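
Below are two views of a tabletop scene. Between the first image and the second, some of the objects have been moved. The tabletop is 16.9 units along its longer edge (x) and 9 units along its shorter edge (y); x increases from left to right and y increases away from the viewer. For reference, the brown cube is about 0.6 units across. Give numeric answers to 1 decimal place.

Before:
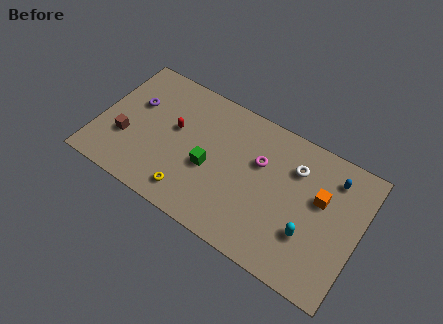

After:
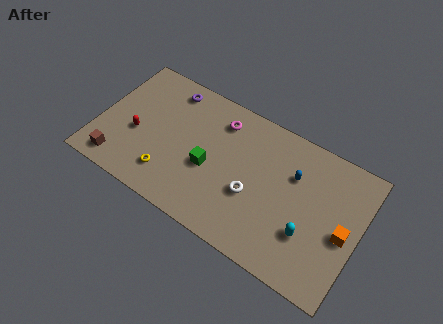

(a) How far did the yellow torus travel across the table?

1.6

The yellow torus was near (6.4, 1.5) before and (4.9, 2.0) after, so it travelled √(1.5² + 0.5²) ≈ 1.6 units.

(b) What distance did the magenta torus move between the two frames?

3.1

The magenta torus was near (10.3, 5.8) before and (7.5, 7.2) after, so it travelled √(2.8² + 1.4²) ≈ 3.1 units.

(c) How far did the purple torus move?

2.8

The purple torus was near (2.1, 5.7) before and (4.0, 7.7) after, so it travelled √(1.9² + 2.0²) ≈ 2.8 units.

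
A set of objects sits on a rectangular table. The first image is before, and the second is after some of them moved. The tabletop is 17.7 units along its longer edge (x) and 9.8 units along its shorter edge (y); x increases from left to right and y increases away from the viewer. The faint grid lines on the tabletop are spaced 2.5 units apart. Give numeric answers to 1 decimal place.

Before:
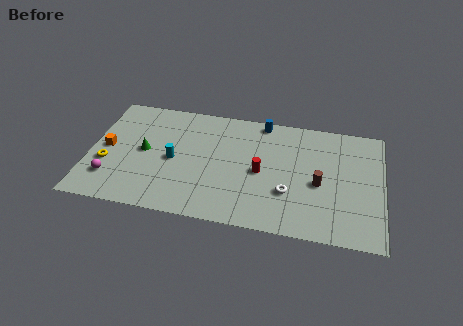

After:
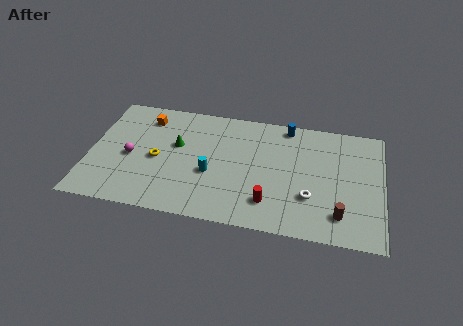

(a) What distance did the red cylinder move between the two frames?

2.5

The red cylinder was near (10.4, 4.6) before and (11.0, 2.2) after, so it travelled √(0.6² + 2.4²) ≈ 2.5 units.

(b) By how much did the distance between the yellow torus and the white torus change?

-1.6

Before: roughly 11.0 units apart; after: 9.4. That's 1.6 units closer together.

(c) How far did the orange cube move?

3.7

The orange cube was near (1.0, 4.9) before and (3.2, 7.9) after, so it travelled √(2.2² + 3.0²) ≈ 3.7 units.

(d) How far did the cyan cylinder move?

2.4

From (5.1, 4.6) to (7.4, 3.9), the cyan cylinder covered √(2.3² + 0.7²) ≈ 2.4 units.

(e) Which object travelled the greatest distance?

the orange cube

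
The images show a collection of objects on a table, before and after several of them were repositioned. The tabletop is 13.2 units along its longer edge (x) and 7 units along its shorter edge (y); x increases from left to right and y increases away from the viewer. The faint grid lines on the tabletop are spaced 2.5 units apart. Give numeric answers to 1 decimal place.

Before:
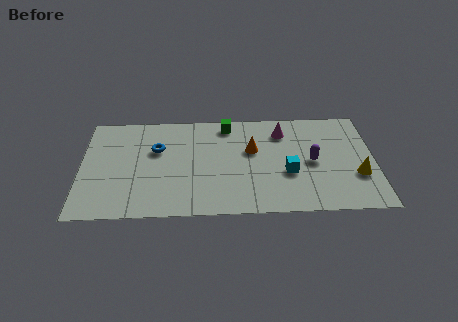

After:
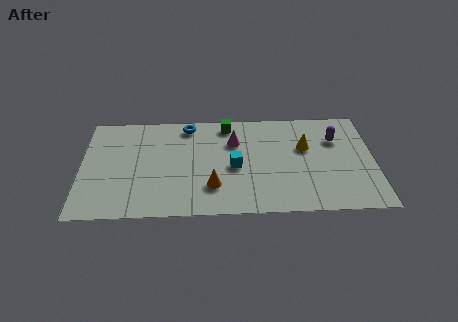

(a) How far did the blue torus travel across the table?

2.1

From (3.4, 4.5) to (4.8, 6.1), the blue torus covered √(1.4² + 1.6²) ≈ 2.1 units.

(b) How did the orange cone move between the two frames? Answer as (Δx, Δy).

(-1.8, -2.4)

The orange cone started near (7.7, 4.3) and ended near (5.9, 1.9).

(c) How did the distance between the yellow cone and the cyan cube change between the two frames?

+0.3

Before: roughly 3.1 units apart; after: 3.4. That's 0.3 units further apart.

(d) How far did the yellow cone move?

3.0

From (12.4, 2.4) to (10.1, 4.4), the yellow cone covered √(2.3² + 2.0²) ≈ 3.0 units.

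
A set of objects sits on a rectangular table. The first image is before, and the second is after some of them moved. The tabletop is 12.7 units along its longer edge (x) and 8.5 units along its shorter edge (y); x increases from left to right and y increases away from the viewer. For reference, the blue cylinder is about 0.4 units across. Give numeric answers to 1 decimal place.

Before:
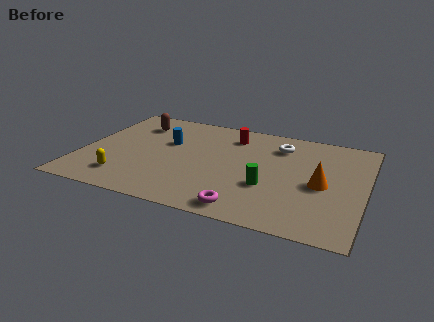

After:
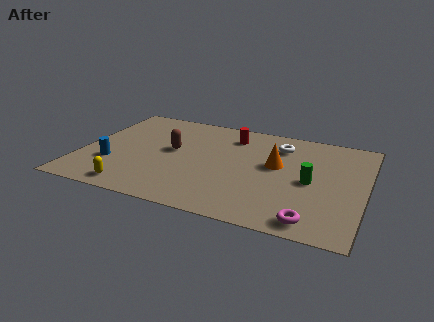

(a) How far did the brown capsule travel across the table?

2.7

The brown capsule moved from about (2.1, 6.6) to (4.0, 4.7), a distance of √(1.9² + 1.9²) ≈ 2.7.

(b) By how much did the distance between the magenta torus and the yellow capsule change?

+2.4

Before: roughly 5.5 units apart; after: 7.9. That's 2.4 units further apart.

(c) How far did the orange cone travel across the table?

2.3

The orange cone was near (10.8, 3.9) before and (8.7, 4.9) after, so it travelled √(2.1² + 1.0²) ≈ 2.3 units.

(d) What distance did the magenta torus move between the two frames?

2.9

The magenta torus moved from about (7.7, 1.0) to (10.6, 1.0), a distance of √(2.9² + 0.0²) ≈ 2.9.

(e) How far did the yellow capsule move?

0.9

The yellow capsule was near (2.2, 1.7) before and (2.7, 1.0) after, so it travelled √(0.5² + 0.7²) ≈ 0.9 units.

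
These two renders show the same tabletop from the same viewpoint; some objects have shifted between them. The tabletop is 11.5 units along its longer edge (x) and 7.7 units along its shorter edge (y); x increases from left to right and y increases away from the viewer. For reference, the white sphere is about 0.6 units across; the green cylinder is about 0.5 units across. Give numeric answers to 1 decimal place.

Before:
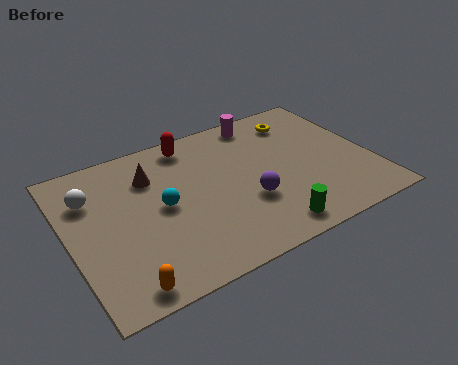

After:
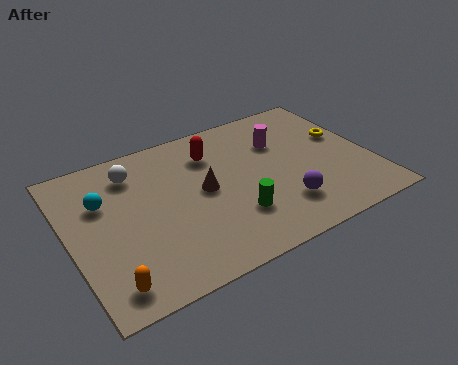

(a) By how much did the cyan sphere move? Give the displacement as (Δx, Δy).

(-2.1, 1.2)

The cyan sphere started near (3.5, 3.9) and ended near (1.4, 5.1).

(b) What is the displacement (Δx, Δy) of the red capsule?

(0.7, -0.9)

The red capsule started near (5.0, 6.7) and ended near (5.7, 5.8).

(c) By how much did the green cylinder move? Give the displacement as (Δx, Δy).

(-1.1, 1.2)

From the two frames, the green cylinder sits at roughly (7.1, 1.0) before and (6.0, 2.2) after.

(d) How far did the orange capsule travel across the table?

0.6

From (1.6, 0.8) to (1.1, 1.1), the orange capsule covered √(0.5² + 0.3²) ≈ 0.6 units.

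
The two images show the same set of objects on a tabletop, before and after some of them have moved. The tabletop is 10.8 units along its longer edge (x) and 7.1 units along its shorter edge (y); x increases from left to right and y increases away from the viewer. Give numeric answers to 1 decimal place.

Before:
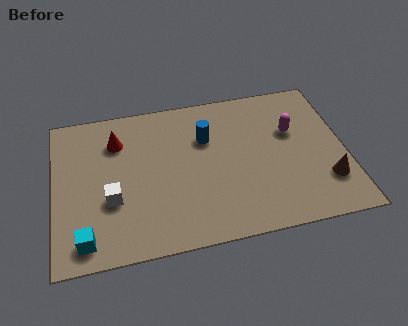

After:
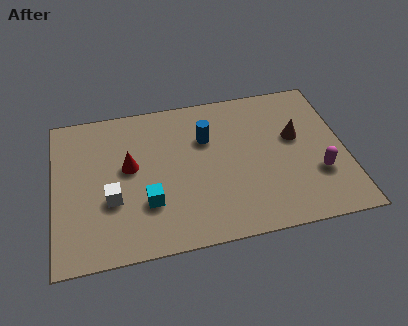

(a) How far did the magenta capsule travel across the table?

2.3

The magenta capsule was near (8.9, 4.5) before and (9.7, 2.3) after, so it travelled √(0.8² + 2.2²) ≈ 2.3 units.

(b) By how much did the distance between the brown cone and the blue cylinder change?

-1.8

They were about 5.2 units apart before and 3.4 after — 1.8 units closer together.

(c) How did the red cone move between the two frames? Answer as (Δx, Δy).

(0.4, -1.3)

From the two frames, the red cone sits at roughly (2.4, 5.3) before and (2.8, 4.0) after.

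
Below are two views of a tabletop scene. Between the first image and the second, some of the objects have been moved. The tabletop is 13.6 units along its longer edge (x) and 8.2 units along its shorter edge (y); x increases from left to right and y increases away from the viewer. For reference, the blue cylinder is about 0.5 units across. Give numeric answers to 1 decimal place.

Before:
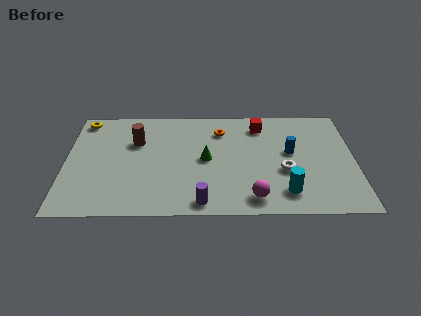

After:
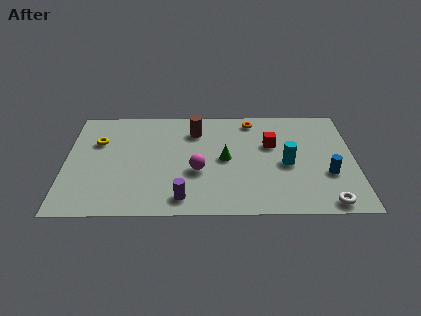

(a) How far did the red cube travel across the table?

1.6

The red cube was near (9.2, 6.7) before and (9.7, 5.2) after, so it travelled √(0.5² + 1.5²) ≈ 1.6 units.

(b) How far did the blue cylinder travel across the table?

2.4

From (10.6, 4.6) to (12.3, 2.9), the blue cylinder covered √(1.7² + 1.7²) ≈ 2.4 units.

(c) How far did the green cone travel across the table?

0.9

The green cone was near (6.6, 4.1) before and (7.5, 4.1) after, so it travelled √(0.9² + 0.0²) ≈ 0.9 units.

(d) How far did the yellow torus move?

1.8

The yellow torus was near (0.8, 7.2) before and (1.5, 5.5) after, so it travelled √(0.7² + 1.7²) ≈ 1.8 units.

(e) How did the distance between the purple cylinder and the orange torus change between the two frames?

+1.3

Before: roughly 5.5 units apart; after: 6.8. That's 1.3 units further apart.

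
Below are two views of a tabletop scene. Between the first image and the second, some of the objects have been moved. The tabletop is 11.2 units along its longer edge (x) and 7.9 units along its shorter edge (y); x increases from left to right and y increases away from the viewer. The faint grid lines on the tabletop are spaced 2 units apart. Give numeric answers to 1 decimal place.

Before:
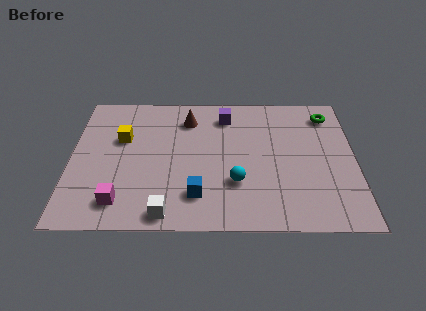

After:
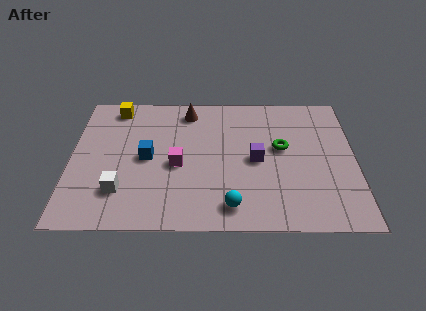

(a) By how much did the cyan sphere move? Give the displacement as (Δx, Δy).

(-0.2, -1.3)

From the two frames, the cyan sphere sits at roughly (6.5, 2.5) before and (6.3, 1.2) after.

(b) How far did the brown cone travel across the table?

0.5

From (4.6, 6.2) to (4.6, 6.7), the brown cone covered √(0.0² + 0.5²) ≈ 0.5 units.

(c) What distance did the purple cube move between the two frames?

2.9

From (6.1, 6.4) to (7.3, 3.8), the purple cube covered √(1.2² + 2.6²) ≈ 2.9 units.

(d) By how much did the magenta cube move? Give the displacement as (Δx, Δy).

(2.2, 2.1)

The magenta cube started near (2.0, 1.4) and ended near (4.2, 3.5).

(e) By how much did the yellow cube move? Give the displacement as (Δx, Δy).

(-0.3, 1.9)

The yellow cube was at about (2.0, 5.0) and moved to about (1.7, 6.9).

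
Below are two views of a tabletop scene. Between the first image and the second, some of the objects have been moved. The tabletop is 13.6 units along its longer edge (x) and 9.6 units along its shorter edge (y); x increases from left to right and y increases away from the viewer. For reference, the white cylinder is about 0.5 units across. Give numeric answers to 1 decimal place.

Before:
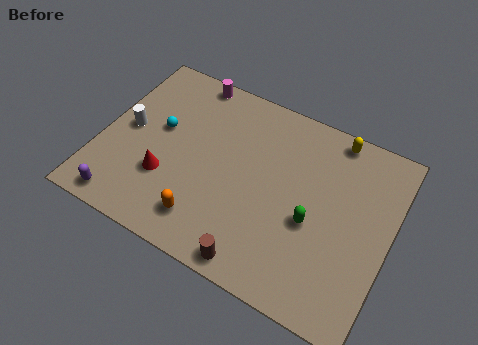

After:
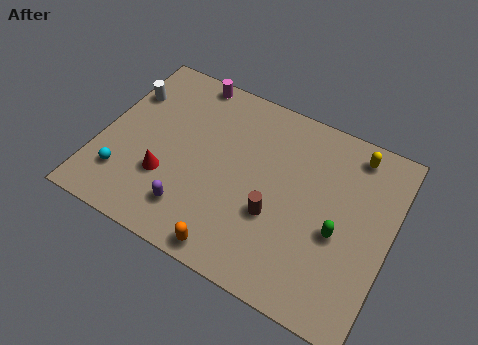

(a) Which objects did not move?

the magenta cylinder and the red cone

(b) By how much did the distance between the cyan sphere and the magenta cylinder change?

+3.4

They were about 3.4 units apart before and 6.8 after — 3.4 units further apart.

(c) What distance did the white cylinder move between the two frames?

1.9

The white cylinder moved from about (1.2, 4.9) to (0.8, 6.8), a distance of √(0.4² + 1.9²) ≈ 1.9.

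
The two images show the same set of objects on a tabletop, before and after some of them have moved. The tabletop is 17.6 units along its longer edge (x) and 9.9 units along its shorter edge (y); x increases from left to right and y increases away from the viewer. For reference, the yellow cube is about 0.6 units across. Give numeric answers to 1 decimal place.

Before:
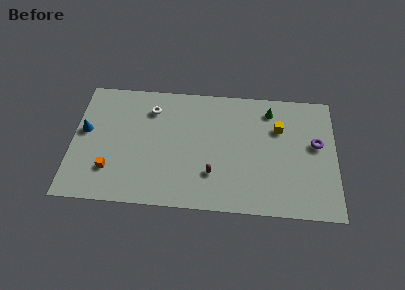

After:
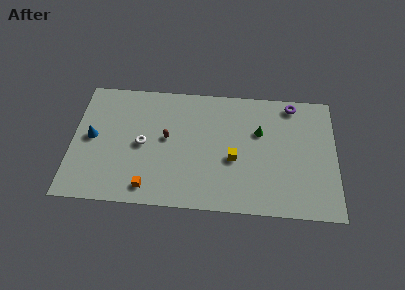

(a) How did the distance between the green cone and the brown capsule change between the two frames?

-0.3

Before: roughly 6.6 units apart; after: 6.3. That's 0.3 units closer together.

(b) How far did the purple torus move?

3.5

The purple torus moved from about (16.3, 5.7) to (14.7, 8.8), a distance of √(1.6² + 3.1²) ≈ 3.5.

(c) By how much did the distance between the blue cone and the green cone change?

-1.4

Before: roughly 12.7 units apart; after: 11.3. That's 1.4 units closer together.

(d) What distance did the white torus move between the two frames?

2.9

From (5.2, 7.7) to (4.7, 4.8), the white torus covered √(0.5² + 2.9²) ≈ 2.9 units.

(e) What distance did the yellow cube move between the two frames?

4.0

The yellow cube moved from about (13.8, 6.8) to (10.8, 4.1), a distance of √(3.0² + 2.7²) ≈ 4.0.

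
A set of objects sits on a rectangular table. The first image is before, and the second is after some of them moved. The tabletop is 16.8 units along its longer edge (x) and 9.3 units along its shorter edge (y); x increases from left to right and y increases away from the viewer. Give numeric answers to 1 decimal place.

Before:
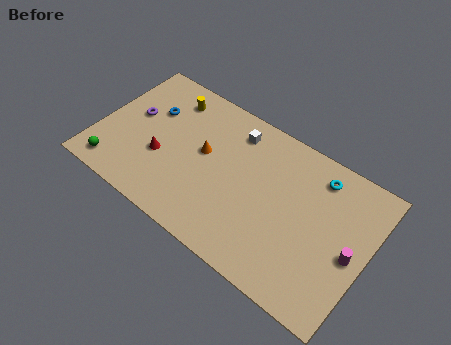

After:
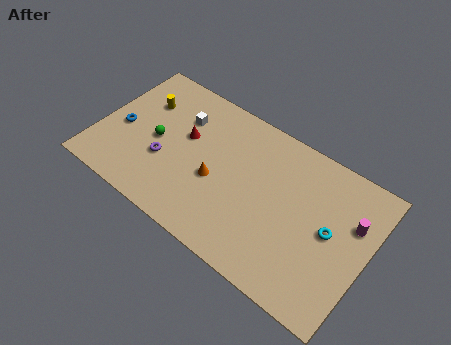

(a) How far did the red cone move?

2.4

The red cone was near (4.1, 3.5) before and (5.2, 5.6) after, so it travelled √(1.1² + 2.1²) ≈ 2.4 units.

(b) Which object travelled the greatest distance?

the green sphere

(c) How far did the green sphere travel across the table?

3.7

The green sphere was near (1.5, 1.3) before and (3.6, 4.4) after, so it travelled √(2.1² + 3.1²) ≈ 3.7 units.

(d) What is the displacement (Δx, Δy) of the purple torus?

(2.4, -1.9)

From the two frames, the purple torus sits at roughly (1.9, 5.3) before and (4.3, 3.4) after.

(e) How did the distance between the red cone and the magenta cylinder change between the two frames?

-1.3

They were about 11.8 units apart before and 10.5 after — 1.3 units closer together.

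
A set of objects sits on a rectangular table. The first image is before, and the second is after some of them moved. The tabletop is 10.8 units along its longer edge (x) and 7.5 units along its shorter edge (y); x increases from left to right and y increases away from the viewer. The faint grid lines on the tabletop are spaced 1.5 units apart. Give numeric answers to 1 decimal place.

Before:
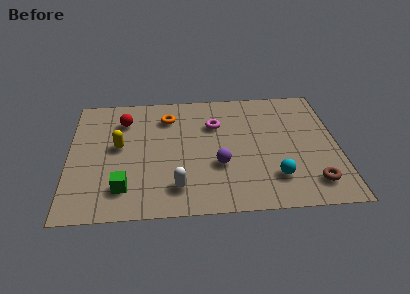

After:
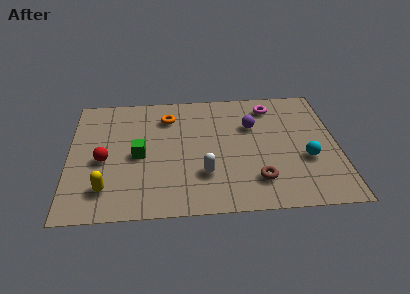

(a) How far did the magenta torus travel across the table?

2.5

From (5.9, 5.2) to (8.2, 6.2), the magenta torus covered √(2.3² + 1.0²) ≈ 2.5 units.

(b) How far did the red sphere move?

2.5

The red sphere moved from about (2.2, 5.7) to (1.4, 3.3), a distance of √(0.8² + 2.4²) ≈ 2.5.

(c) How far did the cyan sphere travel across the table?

1.6

The cyan sphere was near (8.2, 1.8) before and (9.5, 2.8) after, so it travelled √(1.3² + 1.0²) ≈ 1.6 units.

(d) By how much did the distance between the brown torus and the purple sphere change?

-0.6

The distance was about 3.9 in the first image and 3.3 in the second, so they moved 0.6 units closer together.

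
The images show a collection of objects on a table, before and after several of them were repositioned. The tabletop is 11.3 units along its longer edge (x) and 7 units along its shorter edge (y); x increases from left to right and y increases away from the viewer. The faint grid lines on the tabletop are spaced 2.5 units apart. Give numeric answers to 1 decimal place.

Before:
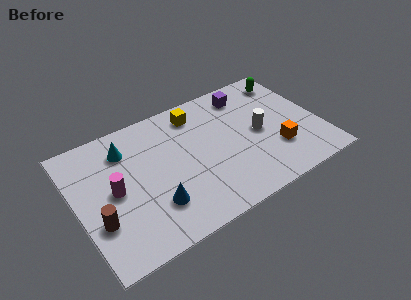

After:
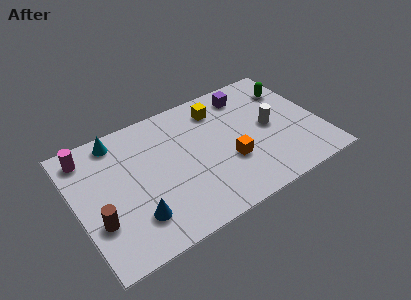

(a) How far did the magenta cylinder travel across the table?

2.6

The magenta cylinder moved from about (1.7, 3.5) to (0.8, 5.9), a distance of √(0.9² + 2.4²) ≈ 2.6.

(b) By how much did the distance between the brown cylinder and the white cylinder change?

+0.5

The distance was about 7.8 in the first image and 8.3 in the second, so they moved 0.5 units further apart.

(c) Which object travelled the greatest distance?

the magenta cylinder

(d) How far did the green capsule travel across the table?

0.6

The green capsule was near (10.3, 5.8) before and (10.3, 5.2) after, so it travelled √(0.0² + 0.6²) ≈ 0.6 units.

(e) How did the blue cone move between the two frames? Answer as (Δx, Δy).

(-0.9, -0.2)

The blue cone was at about (3.3, 1.9) and moved to about (2.4, 1.7).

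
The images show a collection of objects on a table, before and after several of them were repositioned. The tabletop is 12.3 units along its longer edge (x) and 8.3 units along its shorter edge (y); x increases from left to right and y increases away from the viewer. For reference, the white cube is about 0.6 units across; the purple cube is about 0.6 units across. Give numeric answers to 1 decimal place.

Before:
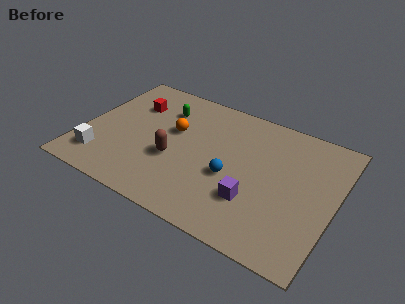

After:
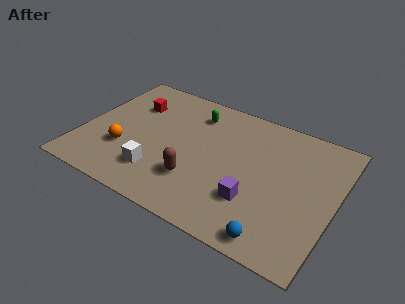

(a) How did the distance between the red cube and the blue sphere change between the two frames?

+3.4

The distance was about 5.9 in the first image and 9.3 in the second, so they moved 3.4 units further apart.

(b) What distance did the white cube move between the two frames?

2.8

The white cube was near (1.2, 1.7) before and (4.0, 2.0) after, so it travelled √(2.8² + 0.3²) ≈ 2.8 units.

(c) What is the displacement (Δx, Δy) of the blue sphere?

(2.5, -2.5)

The blue sphere was at about (7.4, 3.4) and moved to about (9.9, 0.9).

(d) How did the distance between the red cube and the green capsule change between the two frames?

+1.6

They were about 1.5 units apart before and 3.1 after — 1.6 units further apart.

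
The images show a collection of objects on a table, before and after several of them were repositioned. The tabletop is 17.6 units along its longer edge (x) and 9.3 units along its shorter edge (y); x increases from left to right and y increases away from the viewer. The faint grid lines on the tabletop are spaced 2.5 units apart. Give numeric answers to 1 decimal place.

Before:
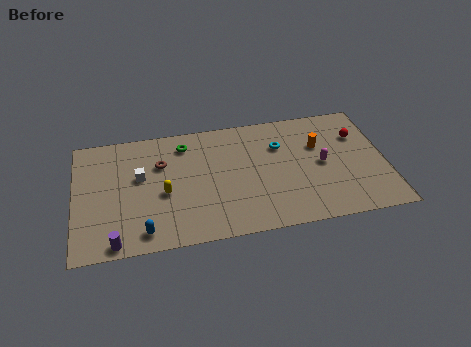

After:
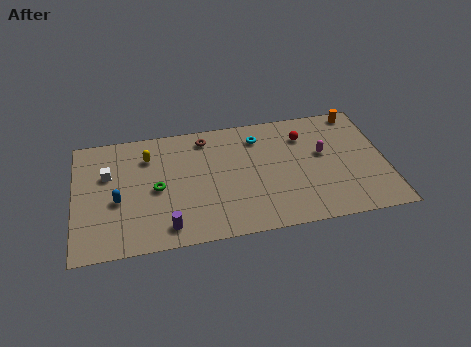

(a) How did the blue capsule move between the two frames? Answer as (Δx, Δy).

(-1.4, 2.6)

From the two frames, the blue capsule sits at roughly (3.8, 1.3) before and (2.4, 3.9) after.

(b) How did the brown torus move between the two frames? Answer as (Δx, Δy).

(2.6, 1.6)

The brown torus started near (4.9, 6.3) and ended near (7.5, 7.9).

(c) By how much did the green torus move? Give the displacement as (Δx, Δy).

(-1.7, -3.2)

From the two frames, the green torus sits at roughly (6.3, 7.6) before and (4.6, 4.4) after.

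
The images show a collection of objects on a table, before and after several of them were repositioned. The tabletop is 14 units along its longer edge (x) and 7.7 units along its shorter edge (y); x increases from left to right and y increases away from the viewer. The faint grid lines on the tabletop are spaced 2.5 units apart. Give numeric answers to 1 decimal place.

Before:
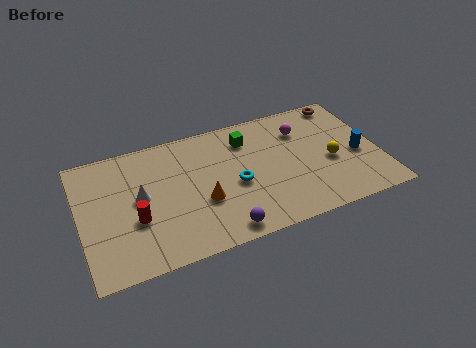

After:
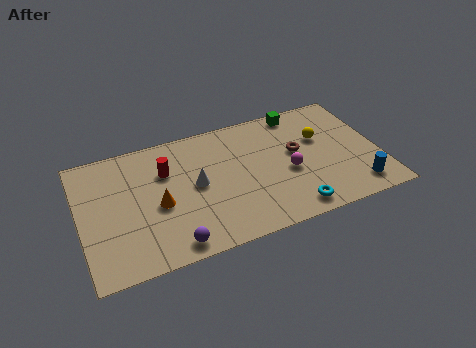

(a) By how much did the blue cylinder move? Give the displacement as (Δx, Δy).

(-0.3, -2.0)

The blue cylinder started near (13.0, 3.3) and ended near (12.7, 1.3).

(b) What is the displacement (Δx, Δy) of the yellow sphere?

(-0.3, 1.6)

From the two frames, the yellow sphere sits at roughly (11.7, 3.3) before and (11.4, 4.9) after.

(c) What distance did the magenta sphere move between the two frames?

2.6

The magenta sphere was near (10.6, 5.7) before and (9.7, 3.3) after, so it travelled √(0.9² + 2.4²) ≈ 2.6 units.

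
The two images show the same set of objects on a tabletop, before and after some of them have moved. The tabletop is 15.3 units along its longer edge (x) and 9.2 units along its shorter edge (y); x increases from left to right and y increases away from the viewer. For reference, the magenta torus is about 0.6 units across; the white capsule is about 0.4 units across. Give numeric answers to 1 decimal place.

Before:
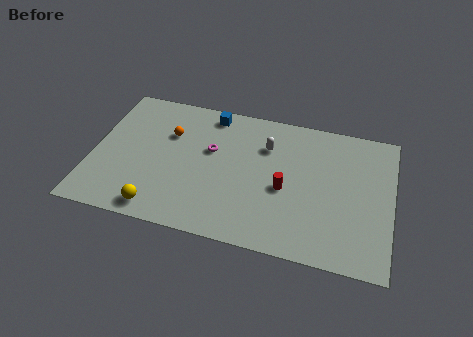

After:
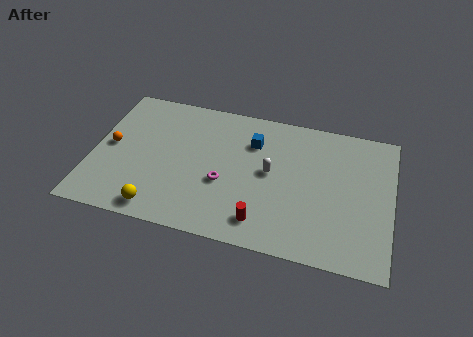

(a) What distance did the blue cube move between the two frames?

2.7

The blue cube was near (5.8, 8.1) before and (8.1, 6.7) after, so it travelled √(2.3² + 1.4²) ≈ 2.7 units.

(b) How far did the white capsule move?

1.7

The white capsule was near (8.8, 6.6) before and (9.1, 4.9) after, so it travelled √(0.3² + 1.7²) ≈ 1.7 units.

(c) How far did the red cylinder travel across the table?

2.6

The red cylinder moved from about (9.9, 4.0) to (8.9, 1.6), a distance of √(1.0² + 2.4²) ≈ 2.6.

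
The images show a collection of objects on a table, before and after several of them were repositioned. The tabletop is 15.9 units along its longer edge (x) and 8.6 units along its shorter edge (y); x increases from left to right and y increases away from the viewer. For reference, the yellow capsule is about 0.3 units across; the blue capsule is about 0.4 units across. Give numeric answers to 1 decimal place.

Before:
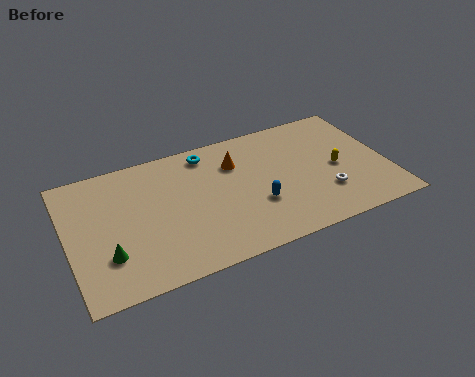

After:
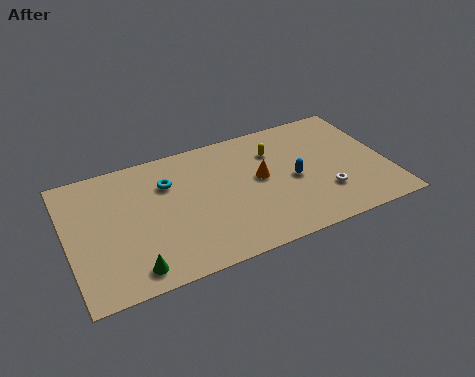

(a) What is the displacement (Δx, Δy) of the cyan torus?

(-2.1, -1.3)

The cyan torus started near (7.2, 7.4) and ended near (5.1, 6.1).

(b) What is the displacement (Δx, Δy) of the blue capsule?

(2.0, 1.0)

The blue capsule was at about (9.2, 3.0) and moved to about (11.2, 4.0).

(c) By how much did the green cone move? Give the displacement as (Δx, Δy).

(1.1, -1.3)

The green cone started near (1.8, 2.5) and ended near (2.9, 1.2).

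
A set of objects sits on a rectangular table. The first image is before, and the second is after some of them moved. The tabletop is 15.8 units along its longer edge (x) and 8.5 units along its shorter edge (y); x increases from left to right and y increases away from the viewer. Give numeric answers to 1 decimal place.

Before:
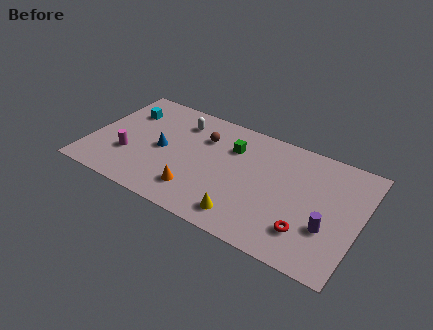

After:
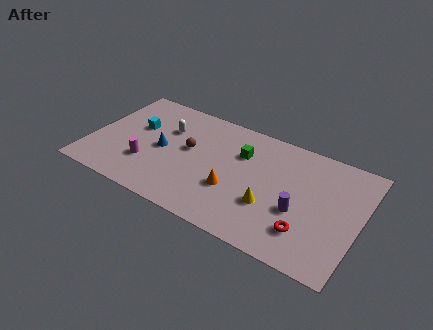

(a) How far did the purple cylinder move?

1.7

The purple cylinder moved from about (14.1, 2.9) to (12.4, 3.3), a distance of √(1.7² + 0.4²) ≈ 1.7.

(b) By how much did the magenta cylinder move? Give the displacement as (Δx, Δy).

(1.1, -0.2)

The magenta cylinder was at about (2.4, 2.8) and moved to about (3.5, 2.6).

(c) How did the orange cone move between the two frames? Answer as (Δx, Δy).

(2.0, 1.1)

The orange cone was at about (6.6, 1.9) and moved to about (8.6, 3.0).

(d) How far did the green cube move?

0.6

From (8.1, 6.1) to (8.7, 5.9), the green cube covered √(0.6² + 0.2²) ≈ 0.6 units.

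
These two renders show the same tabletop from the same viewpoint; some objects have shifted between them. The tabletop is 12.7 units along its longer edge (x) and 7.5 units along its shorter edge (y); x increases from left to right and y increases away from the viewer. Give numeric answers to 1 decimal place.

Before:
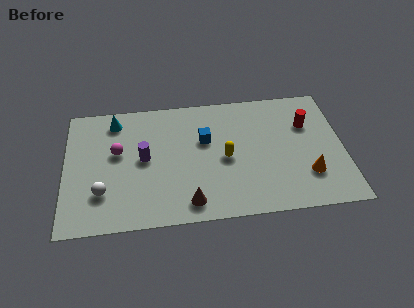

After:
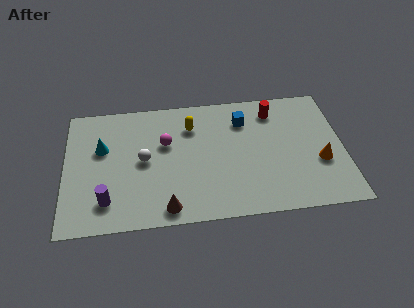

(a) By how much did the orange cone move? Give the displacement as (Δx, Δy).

(0.6, 0.7)

The orange cone was at about (11.0, 2.1) and moved to about (11.6, 2.8).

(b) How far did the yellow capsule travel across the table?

2.6

The yellow capsule moved from about (7.3, 3.5) to (5.8, 5.6), a distance of √(1.5² + 2.1²) ≈ 2.6.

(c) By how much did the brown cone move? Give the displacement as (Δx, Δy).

(-1.0, -0.2)

From the two frames, the brown cone sits at roughly (5.6, 1.1) before and (4.6, 0.9) after.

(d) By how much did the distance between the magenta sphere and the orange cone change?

-1.6

Before: roughly 8.9 units apart; after: 7.3. That's 1.6 units closer together.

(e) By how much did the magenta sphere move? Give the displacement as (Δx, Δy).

(2.2, 0.3)

The magenta sphere was at about (2.4, 4.4) and moved to about (4.6, 4.7).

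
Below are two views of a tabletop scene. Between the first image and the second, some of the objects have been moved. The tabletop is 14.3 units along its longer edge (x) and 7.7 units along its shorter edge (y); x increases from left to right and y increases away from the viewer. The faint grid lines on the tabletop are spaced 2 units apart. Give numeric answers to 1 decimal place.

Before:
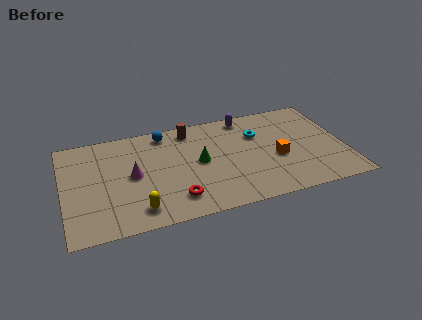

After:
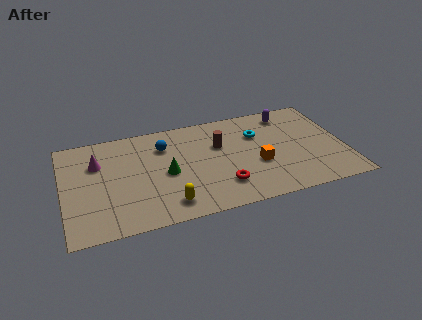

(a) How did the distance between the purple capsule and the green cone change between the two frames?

+3.3

Before: roughly 3.8 units apart; after: 7.1. That's 3.3 units further apart.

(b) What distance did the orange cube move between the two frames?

1.0

The orange cube moved from about (10.8, 3.2) to (9.8, 3.0), a distance of √(1.0² + 0.2²) ≈ 1.0.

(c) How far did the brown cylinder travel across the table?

2.1

The brown cylinder was near (6.6, 6.6) before and (8.0, 5.0) after, so it travelled √(1.4² + 1.6²) ≈ 2.1 units.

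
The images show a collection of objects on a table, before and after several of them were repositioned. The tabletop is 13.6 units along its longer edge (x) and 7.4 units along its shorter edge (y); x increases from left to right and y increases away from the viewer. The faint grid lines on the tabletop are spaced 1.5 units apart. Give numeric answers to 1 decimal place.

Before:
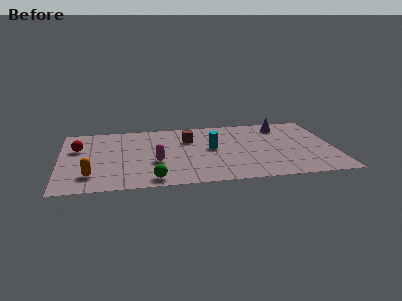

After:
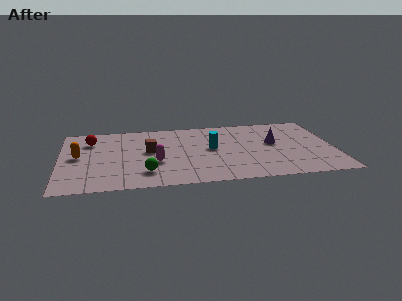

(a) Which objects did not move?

the magenta capsule and the cyan cylinder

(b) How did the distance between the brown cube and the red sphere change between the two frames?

-2.2

Before: roughly 5.5 units apart; after: 3.3. That's 2.2 units closer together.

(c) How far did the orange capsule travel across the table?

2.3

The orange capsule moved from about (1.5, 1.7) to (0.9, 3.9), a distance of √(0.6² + 2.2²) ≈ 2.3.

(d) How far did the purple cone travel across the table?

2.0

The purple cone was near (11.1, 6.1) before and (10.6, 4.2) after, so it travelled √(0.5² + 1.9²) ≈ 2.0 units.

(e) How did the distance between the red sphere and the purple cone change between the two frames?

-1.1

The distance was about 10.3 in the first image and 9.2 in the second, so they moved 1.1 units closer together.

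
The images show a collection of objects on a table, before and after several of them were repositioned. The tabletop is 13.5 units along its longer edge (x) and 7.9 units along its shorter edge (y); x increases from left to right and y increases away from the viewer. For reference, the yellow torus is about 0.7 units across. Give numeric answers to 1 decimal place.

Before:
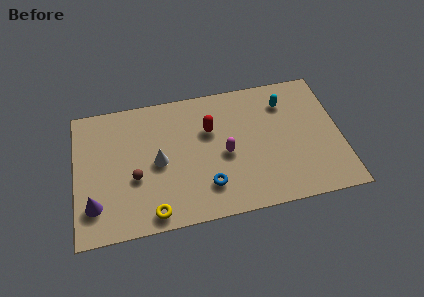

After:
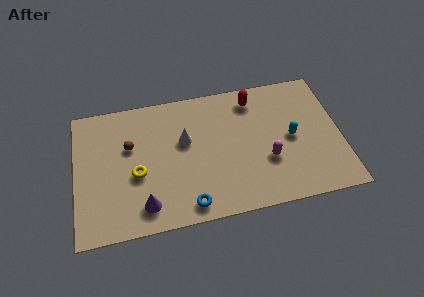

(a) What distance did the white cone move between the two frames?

1.7

The white cone was near (4.2, 3.8) before and (5.6, 4.8) after, so it travelled √(1.4² + 1.0²) ≈ 1.7 units.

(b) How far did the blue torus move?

1.3

From (6.6, 1.9) to (5.6, 1.0), the blue torus covered √(1.0² + 0.9²) ≈ 1.3 units.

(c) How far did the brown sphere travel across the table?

1.9

The brown sphere moved from about (3.0, 3.1) to (2.8, 5.0), a distance of √(0.2² + 1.9²) ≈ 1.9.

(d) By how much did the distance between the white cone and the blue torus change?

+0.7

The distance was about 3.1 in the first image and 3.8 in the second, so they moved 0.7 units further apart.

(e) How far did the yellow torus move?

2.5

The yellow torus was near (3.8, 0.9) before and (3.1, 3.3) after, so it travelled √(0.7² + 2.4²) ≈ 2.5 units.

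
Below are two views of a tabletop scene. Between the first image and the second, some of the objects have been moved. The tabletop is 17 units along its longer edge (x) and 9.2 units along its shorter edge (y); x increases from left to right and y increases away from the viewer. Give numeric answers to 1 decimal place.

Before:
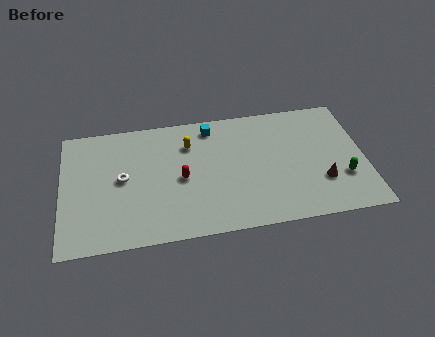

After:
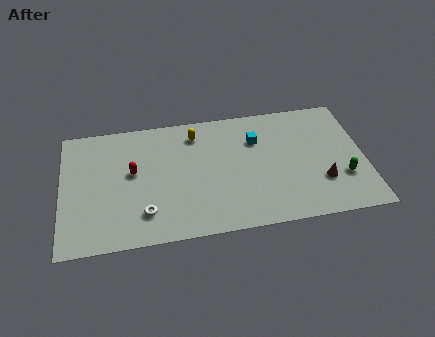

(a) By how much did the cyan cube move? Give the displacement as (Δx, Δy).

(2.5, -1.4)

The cyan cube was at about (8.5, 7.9) and moved to about (11.0, 6.5).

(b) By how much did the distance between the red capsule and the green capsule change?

+2.8

They were about 9.1 units apart before and 11.9 after — 2.8 units further apart.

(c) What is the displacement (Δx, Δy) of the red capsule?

(-2.7, 0.9)

The red capsule was at about (6.7, 4.3) and moved to about (4.0, 5.2).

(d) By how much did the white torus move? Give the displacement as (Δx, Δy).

(1.2, -2.7)

The white torus was at about (3.4, 4.8) and moved to about (4.6, 2.1).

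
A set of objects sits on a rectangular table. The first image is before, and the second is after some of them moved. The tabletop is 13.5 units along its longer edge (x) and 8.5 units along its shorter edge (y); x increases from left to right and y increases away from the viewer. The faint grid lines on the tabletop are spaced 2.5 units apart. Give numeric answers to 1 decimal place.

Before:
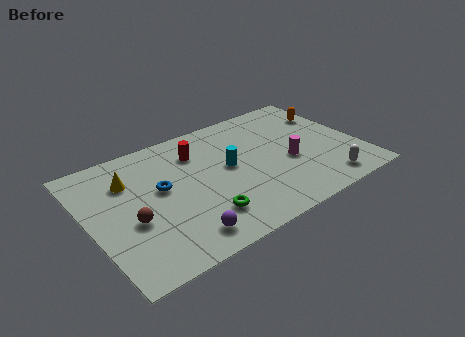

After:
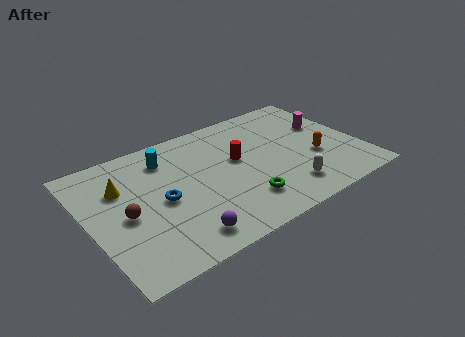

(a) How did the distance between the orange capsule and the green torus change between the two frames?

-4.3

The distance was about 8.5 in the first image and 4.2 in the second, so they moved 4.3 units closer together.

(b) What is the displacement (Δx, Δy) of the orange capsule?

(-1.4, -2.9)

The orange capsule was at about (12.6, 6.1) and moved to about (11.2, 3.2).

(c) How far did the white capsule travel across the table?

2.0

From (11.3, 1.2) to (9.4, 1.7), the white capsule covered √(1.9² + 0.5²) ≈ 2.0 units.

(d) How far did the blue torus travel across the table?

0.8

From (3.6, 4.8) to (3.5, 4.0), the blue torus covered √(0.1² + 0.8²) ≈ 0.8 units.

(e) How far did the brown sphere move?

0.5

From (1.9, 3.4) to (1.7, 3.9), the brown sphere covered √(0.2² + 0.5²) ≈ 0.5 units.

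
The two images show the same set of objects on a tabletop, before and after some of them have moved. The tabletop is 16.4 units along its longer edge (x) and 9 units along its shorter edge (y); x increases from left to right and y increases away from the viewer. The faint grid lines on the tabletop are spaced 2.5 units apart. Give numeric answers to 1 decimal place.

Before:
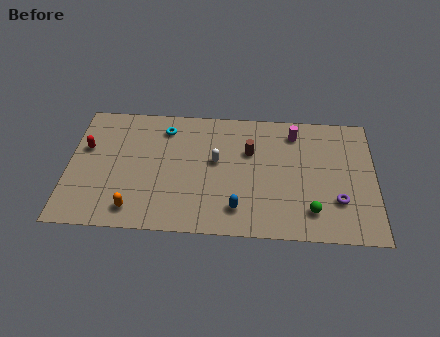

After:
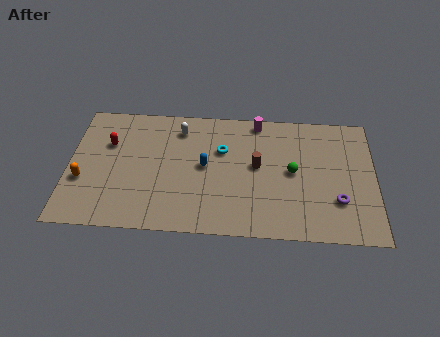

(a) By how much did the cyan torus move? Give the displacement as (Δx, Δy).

(3.1, -1.4)

The cyan torus started near (5.1, 7.3) and ended near (8.2, 5.9).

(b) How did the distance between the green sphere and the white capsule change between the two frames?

+0.7

Before: roughly 6.0 units apart; after: 6.7. That's 0.7 units further apart.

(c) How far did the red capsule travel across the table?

1.3

The red capsule was near (0.9, 5.6) before and (2.1, 6.0) after, so it travelled √(1.2² + 0.4²) ≈ 1.3 units.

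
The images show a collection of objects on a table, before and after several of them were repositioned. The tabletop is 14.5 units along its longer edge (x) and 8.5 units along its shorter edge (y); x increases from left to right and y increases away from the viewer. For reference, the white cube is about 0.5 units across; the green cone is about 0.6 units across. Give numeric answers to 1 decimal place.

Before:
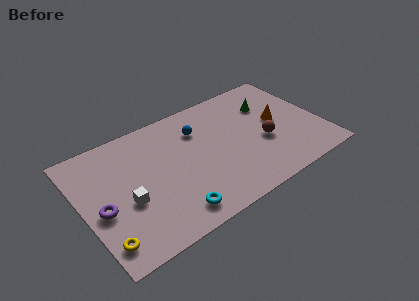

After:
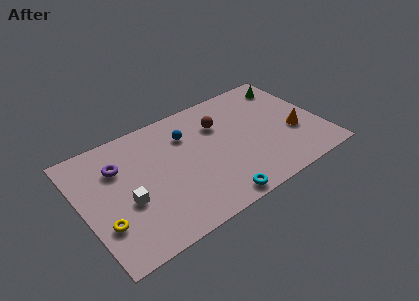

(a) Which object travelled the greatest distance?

the brown sphere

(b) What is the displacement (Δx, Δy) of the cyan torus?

(2.5, -0.5)

The cyan torus started near (4.9, 1.3) and ended near (7.4, 0.8).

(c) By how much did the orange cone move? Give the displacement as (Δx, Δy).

(0.8, -1.3)

From the two frames, the orange cone sits at roughly (12.0, 4.5) before and (12.8, 3.2) after.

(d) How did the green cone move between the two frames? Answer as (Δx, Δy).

(1.5, 1.0)

From the two frames, the green cone sits at roughly (11.7, 6.0) before and (13.2, 7.0) after.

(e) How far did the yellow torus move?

1.1

The yellow torus was near (0.8, 1.5) before and (1.0, 2.6) after, so it travelled √(0.2² + 1.1²) ≈ 1.1 units.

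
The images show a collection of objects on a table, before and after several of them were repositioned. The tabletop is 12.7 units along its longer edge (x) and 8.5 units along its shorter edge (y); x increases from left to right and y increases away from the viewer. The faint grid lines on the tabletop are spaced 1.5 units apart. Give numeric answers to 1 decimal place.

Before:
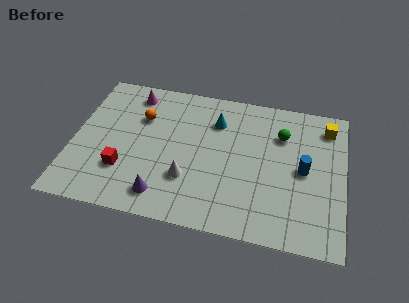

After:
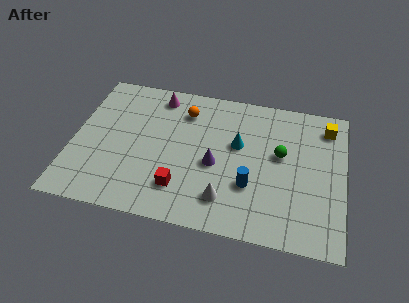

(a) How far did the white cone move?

2.0

The white cone moved from about (5.5, 2.6) to (7.3, 1.8), a distance of √(1.8² + 0.8²) ≈ 2.0.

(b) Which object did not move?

the yellow cube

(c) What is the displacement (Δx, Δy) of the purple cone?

(2.3, 2.3)

From the two frames, the purple cone sits at roughly (4.4, 1.4) before and (6.7, 3.7) after.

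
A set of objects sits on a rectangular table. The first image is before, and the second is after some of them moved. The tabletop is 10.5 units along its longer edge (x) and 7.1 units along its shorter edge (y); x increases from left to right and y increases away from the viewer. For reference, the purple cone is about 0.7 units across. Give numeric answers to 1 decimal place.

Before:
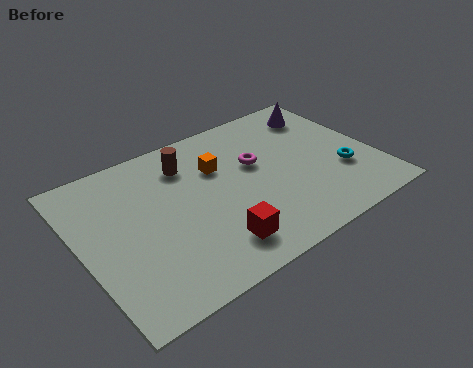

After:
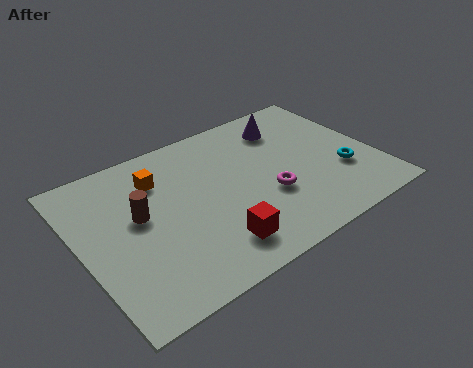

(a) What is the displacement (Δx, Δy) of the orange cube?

(-2.1, 0.5)

The orange cube started near (5.1, 4.8) and ended near (3.0, 5.3).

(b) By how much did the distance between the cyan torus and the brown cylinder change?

+1.3

They were about 6.0 units apart before and 7.3 after — 1.3 units further apart.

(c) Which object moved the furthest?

the brown cylinder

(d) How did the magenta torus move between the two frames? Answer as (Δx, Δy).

(0.1, -1.7)

The magenta torus started near (6.4, 4.3) and ended near (6.5, 2.6).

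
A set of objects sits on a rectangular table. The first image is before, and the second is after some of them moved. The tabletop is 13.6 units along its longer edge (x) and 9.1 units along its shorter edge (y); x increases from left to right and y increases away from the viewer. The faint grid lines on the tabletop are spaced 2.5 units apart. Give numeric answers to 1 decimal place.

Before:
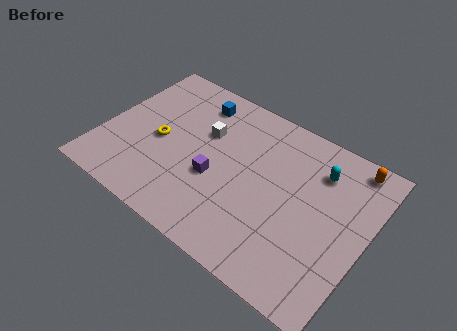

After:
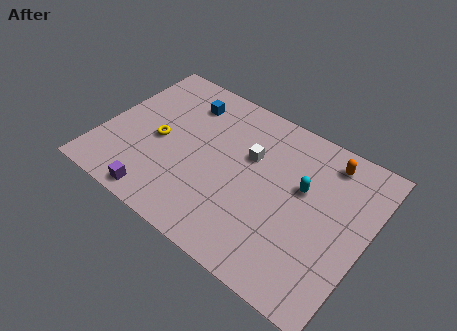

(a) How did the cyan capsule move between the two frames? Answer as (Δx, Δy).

(-0.6, -1.4)

The cyan capsule started near (10.8, 6.9) and ended near (10.2, 5.5).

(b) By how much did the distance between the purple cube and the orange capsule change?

+2.4

Before: roughly 7.7 units apart; after: 10.1. That's 2.4 units further apart.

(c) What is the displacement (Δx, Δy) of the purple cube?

(-2.4, -2.7)

From the two frames, the purple cube sits at roughly (6.0, 3.6) before and (3.6, 0.9) after.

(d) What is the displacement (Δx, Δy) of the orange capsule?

(-1.2, -0.4)

From the two frames, the orange capsule sits at roughly (12.3, 8.1) before and (11.1, 7.7) after.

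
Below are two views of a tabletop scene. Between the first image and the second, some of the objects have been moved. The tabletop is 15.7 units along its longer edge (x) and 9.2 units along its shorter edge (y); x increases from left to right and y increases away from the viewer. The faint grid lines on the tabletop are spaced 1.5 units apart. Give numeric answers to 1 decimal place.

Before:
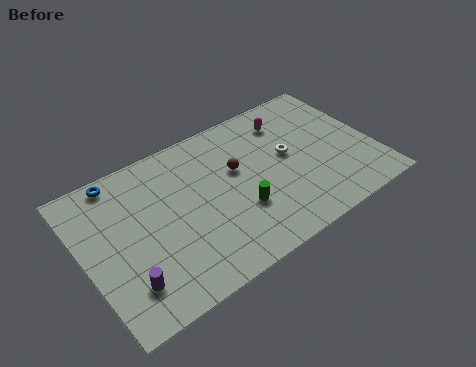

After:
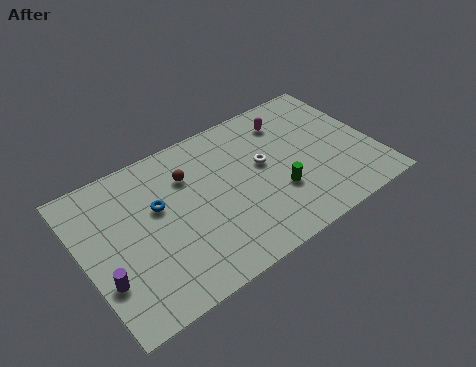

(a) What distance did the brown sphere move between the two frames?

2.7

The brown sphere was near (8.4, 5.6) before and (5.9, 6.6) after, so it travelled √(2.5² + 1.0²) ≈ 2.7 units.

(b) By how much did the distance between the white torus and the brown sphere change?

+1.3

The distance was about 2.8 in the first image and 4.1 in the second, so they moved 1.3 units further apart.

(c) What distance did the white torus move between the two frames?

1.4

The white torus moved from about (11.2, 5.1) to (9.8, 5.2), a distance of √(1.4² + 0.1²) ≈ 1.4.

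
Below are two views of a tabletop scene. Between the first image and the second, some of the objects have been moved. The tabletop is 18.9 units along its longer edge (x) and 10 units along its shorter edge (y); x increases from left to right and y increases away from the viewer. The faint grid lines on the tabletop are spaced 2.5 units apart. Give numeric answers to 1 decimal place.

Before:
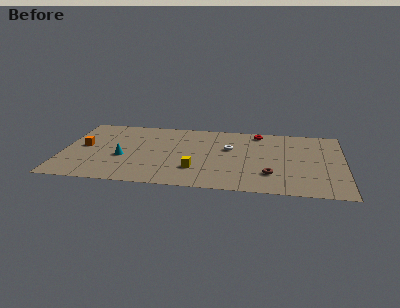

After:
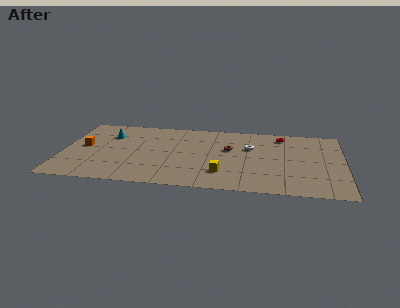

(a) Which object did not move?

the orange cube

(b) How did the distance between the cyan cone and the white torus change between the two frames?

+2.2

They were about 7.4 units apart before and 9.6 after — 2.2 units further apart.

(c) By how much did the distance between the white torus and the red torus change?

-0.3

They were about 3.2 units apart before and 2.9 after — 0.3 units closer together.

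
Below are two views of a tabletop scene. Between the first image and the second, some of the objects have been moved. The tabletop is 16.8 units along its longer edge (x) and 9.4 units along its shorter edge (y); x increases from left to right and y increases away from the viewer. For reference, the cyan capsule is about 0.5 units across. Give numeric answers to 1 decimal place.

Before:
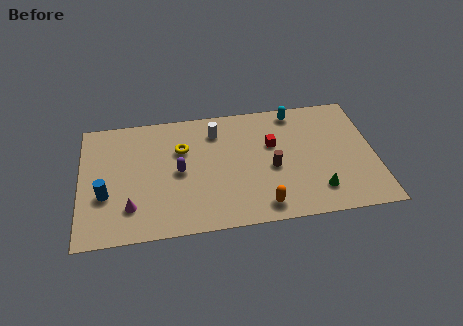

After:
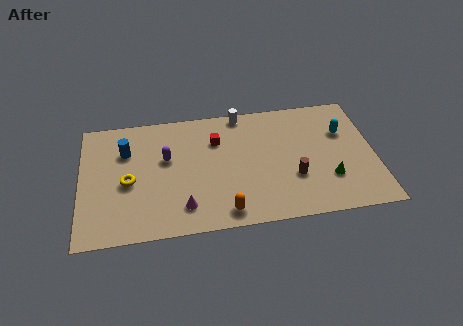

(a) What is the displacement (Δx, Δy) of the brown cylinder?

(1.2, -0.9)

The brown cylinder was at about (10.9, 4.1) and moved to about (12.1, 3.2).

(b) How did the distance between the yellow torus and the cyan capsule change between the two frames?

+5.7

Before: roughly 6.9 units apart; after: 12.6. That's 5.7 units further apart.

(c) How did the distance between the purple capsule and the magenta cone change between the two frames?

+0.3

Before: roughly 3.6 units apart; after: 3.9. That's 0.3 units further apart.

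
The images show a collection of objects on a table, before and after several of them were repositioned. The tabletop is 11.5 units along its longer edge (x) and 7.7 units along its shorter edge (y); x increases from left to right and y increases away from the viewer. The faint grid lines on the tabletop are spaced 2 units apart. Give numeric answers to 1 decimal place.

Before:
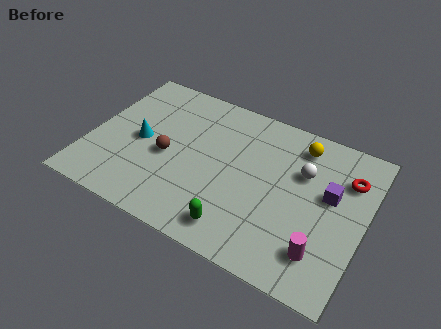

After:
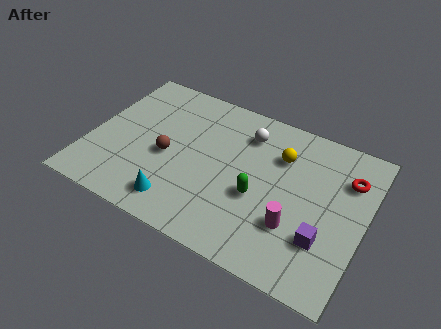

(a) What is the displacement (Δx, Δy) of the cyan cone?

(2.0, -2.4)

The cyan cone was at about (2.1, 3.7) and moved to about (4.1, 1.3).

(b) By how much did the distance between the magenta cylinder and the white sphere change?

+0.8

The distance was about 3.6 in the first image and 4.4 in the second, so they moved 0.8 units further apart.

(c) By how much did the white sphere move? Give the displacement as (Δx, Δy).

(-2.5, 0.9)

The white sphere started near (8.8, 5.1) and ended near (6.3, 6.0).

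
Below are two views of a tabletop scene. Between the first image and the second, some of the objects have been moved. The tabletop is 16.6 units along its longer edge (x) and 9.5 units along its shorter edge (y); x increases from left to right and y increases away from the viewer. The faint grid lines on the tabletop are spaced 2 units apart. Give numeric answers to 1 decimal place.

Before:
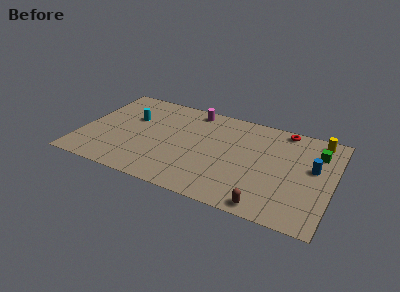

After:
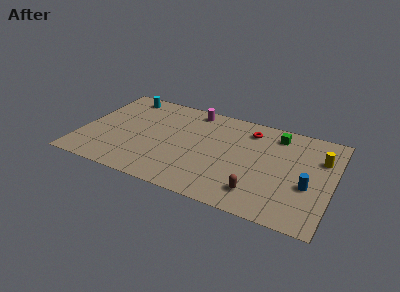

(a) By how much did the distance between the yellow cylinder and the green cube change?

+2.0

They were about 1.3 units apart before and 3.3 after — 2.0 units further apart.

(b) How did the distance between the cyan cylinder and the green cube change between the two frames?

-1.9

The distance was about 12.3 in the first image and 10.4 in the second, so they moved 1.9 units closer together.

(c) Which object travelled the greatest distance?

the green cube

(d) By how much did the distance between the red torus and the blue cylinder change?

+2.0

Before: roughly 3.8 units apart; after: 5.8. That's 2.0 units further apart.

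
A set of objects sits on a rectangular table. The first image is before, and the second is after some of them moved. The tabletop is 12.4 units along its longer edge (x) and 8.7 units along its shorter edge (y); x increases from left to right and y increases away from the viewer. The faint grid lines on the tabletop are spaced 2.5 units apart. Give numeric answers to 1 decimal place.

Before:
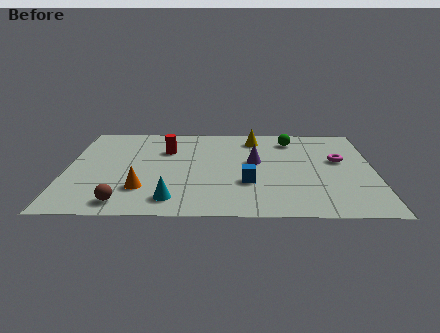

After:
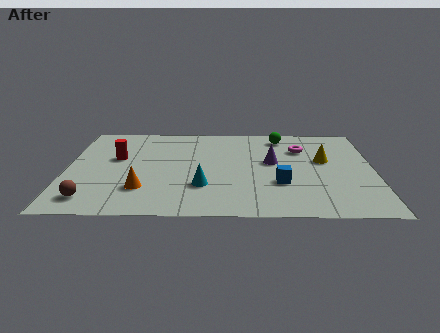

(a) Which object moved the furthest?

the yellow cone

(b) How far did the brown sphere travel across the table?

1.3

From (2.4, 1.1) to (1.1, 1.4), the brown sphere covered √(1.3² + 0.3²) ≈ 1.3 units.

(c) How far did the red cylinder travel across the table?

2.2

The red cylinder was near (4.0, 6.0) before and (2.0, 5.2) after, so it travelled √(2.0² + 0.8²) ≈ 2.2 units.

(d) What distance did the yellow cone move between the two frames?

3.5

From (7.6, 7.2) to (10.4, 5.1), the yellow cone covered √(2.8² + 2.1²) ≈ 3.5 units.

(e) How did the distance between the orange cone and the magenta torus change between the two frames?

-0.9

Before: roughly 8.4 units apart; after: 7.5. That's 0.9 units closer together.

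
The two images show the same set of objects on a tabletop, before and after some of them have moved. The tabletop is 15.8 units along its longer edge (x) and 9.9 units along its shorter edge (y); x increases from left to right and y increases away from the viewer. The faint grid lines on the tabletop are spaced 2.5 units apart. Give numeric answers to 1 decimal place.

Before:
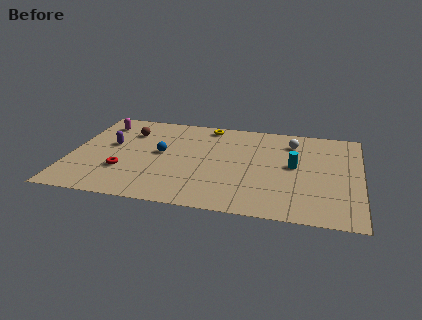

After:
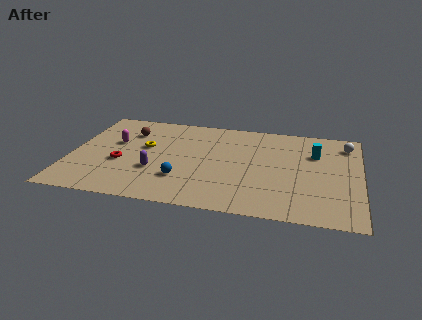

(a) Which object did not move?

the brown sphere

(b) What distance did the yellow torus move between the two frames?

4.5

The yellow torus was near (7.3, 8.8) before and (4.0, 5.8) after, so it travelled √(3.3² + 3.0²) ≈ 4.5 units.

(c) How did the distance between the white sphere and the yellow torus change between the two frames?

+6.4

The distance was about 4.8 in the first image and 11.2 in the second, so they moved 6.4 units further apart.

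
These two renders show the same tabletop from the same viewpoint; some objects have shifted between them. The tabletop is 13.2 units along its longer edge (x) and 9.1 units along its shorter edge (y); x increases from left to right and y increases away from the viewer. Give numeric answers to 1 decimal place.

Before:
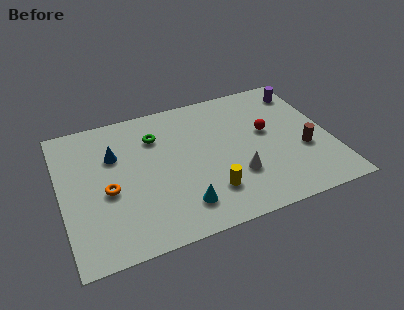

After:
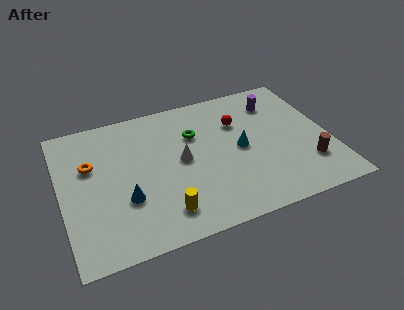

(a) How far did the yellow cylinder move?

2.4

From (7.0, 2.2) to (4.7, 1.7), the yellow cylinder covered √(2.3² + 0.5²) ≈ 2.4 units.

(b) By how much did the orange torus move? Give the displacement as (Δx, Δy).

(-0.7, 1.9)

From the two frames, the orange torus sits at roughly (2.2, 3.9) before and (1.5, 5.8) after.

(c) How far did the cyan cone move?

4.2

The cyan cone was near (5.6, 1.8) before and (8.8, 4.5) after, so it travelled √(3.2² + 2.7²) ≈ 4.2 units.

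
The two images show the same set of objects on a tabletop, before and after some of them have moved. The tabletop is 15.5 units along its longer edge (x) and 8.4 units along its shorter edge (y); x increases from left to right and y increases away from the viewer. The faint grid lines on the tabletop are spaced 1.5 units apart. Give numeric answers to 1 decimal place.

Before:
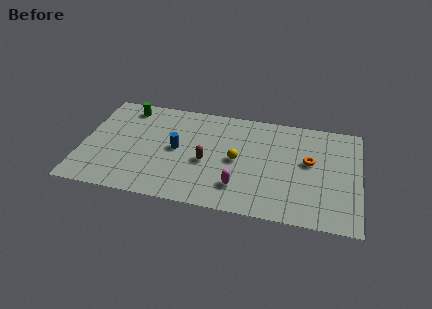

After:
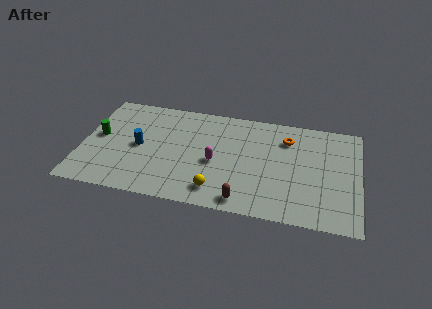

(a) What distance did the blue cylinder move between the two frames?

2.1

From (5.3, 4.3) to (3.2, 4.1), the blue cylinder covered √(2.1² + 0.2²) ≈ 2.1 units.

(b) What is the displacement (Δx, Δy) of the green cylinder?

(-1.4, -2.7)

From the two frames, the green cylinder sits at roughly (2.3, 7.2) before and (0.9, 4.5) after.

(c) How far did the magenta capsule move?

2.2

The magenta capsule moved from about (8.9, 2.0) to (7.5, 3.7), a distance of √(1.4² + 1.7²) ≈ 2.2.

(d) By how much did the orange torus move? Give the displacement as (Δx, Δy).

(-1.3, 1.6)

From the two frames, the orange torus sits at roughly (12.7, 4.8) before and (11.4, 6.4) after.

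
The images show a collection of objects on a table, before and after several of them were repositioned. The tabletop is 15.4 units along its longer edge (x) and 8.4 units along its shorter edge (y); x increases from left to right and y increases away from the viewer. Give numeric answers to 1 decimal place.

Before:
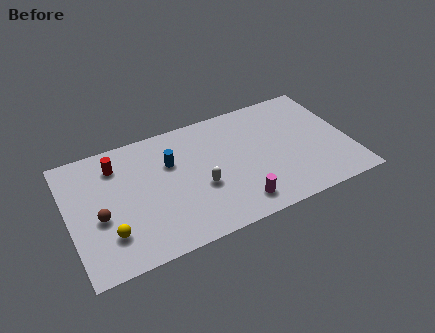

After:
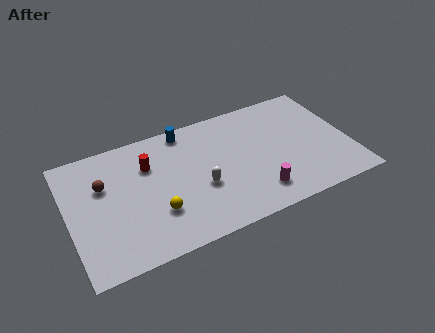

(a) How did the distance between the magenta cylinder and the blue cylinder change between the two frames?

+1.4

Before: roughly 5.3 units apart; after: 6.7. That's 1.4 units further apart.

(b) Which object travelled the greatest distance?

the yellow sphere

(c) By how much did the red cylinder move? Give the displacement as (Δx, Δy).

(1.7, -0.7)

The red cylinder was at about (2.8, 6.6) and moved to about (4.5, 5.9).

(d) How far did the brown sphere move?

2.0

The brown sphere was near (1.6, 3.5) before and (2.0, 5.5) after, so it travelled √(0.4² + 2.0²) ≈ 2.0 units.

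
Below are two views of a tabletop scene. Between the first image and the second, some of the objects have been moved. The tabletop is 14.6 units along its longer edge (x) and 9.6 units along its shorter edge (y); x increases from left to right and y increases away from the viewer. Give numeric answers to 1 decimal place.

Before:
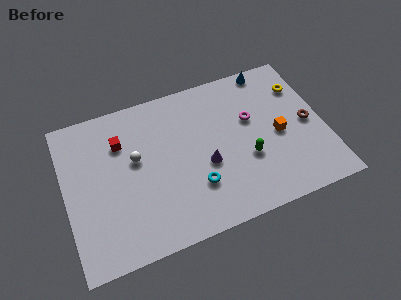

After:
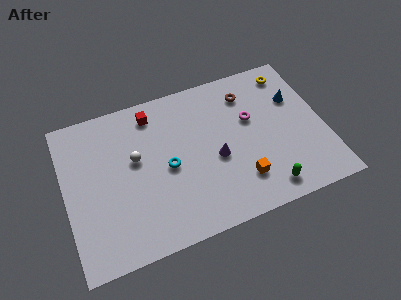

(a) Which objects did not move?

the magenta torus and the white sphere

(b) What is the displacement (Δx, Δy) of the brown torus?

(-3.1, 3.0)

From the two frames, the brown torus sits at roughly (13.7, 4.6) before and (10.6, 7.6) after.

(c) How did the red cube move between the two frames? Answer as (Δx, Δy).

(1.9, 1.2)

The red cube was at about (3.3, 6.9) and moved to about (5.2, 8.1).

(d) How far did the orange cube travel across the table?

3.2

From (12.0, 4.4) to (9.6, 2.3), the orange cube covered √(2.4² + 2.1²) ≈ 3.2 units.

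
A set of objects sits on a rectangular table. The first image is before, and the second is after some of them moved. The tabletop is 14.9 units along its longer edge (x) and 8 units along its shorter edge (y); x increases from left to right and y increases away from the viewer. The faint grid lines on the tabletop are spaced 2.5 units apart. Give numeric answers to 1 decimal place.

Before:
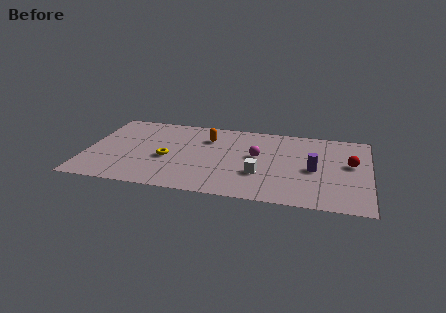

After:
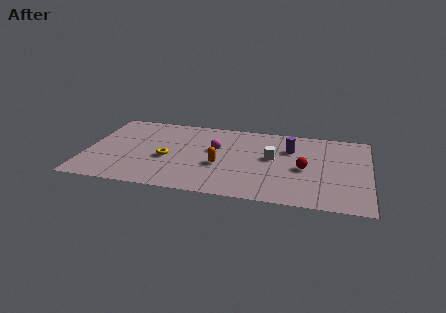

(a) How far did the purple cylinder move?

2.3

From (12.0, 3.7) to (10.7, 5.6), the purple cylinder covered √(1.3² + 1.9²) ≈ 2.3 units.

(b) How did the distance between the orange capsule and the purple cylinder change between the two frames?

-1.8

The distance was about 6.1 in the first image and 4.3 in the second, so they moved 1.8 units closer together.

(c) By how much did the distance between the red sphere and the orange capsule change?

-3.3

They were about 7.7 units apart before and 4.4 after — 3.3 units closer together.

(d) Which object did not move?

the yellow torus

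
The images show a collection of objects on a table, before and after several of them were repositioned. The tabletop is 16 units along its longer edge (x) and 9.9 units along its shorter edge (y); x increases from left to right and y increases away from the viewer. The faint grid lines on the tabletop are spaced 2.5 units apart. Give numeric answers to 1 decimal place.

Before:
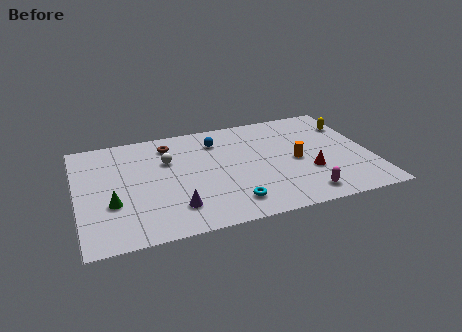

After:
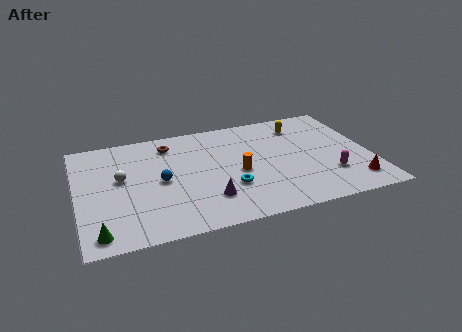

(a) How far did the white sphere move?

2.8

From (5.0, 6.6) to (2.4, 5.6), the white sphere covered √(2.6² + 1.0²) ≈ 2.8 units.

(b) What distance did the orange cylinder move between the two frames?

3.2

The orange cylinder was near (11.9, 4.6) before and (8.7, 4.4) after, so it travelled √(3.2² + 0.2²) ≈ 3.2 units.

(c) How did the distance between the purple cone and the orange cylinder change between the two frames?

-4.6

They were about 7.2 units apart before and 2.6 after — 4.6 units closer together.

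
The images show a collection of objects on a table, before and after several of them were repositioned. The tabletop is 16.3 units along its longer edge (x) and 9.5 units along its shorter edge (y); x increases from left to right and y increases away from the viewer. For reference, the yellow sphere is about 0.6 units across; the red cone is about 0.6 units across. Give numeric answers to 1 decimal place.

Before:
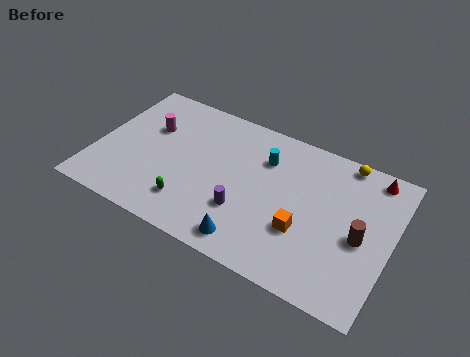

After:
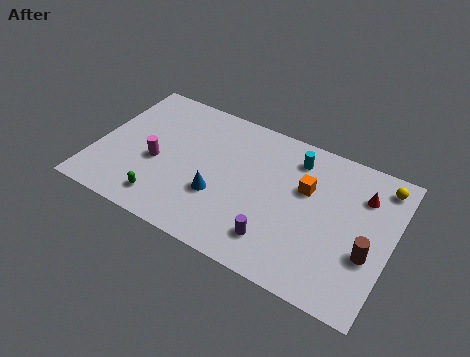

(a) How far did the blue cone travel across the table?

2.9

The blue cone moved from about (9.1, 1.3) to (7.0, 3.3), a distance of √(2.1² + 2.0²) ≈ 2.9.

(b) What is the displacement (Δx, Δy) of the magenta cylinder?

(0.7, -2.2)

The magenta cylinder was at about (2.7, 6.2) and moved to about (3.4, 4.0).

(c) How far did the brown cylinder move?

0.9

The brown cylinder was near (14.7, 4.3) before and (15.2, 3.5) after, so it travelled √(0.5² + 0.8²) ≈ 0.9 units.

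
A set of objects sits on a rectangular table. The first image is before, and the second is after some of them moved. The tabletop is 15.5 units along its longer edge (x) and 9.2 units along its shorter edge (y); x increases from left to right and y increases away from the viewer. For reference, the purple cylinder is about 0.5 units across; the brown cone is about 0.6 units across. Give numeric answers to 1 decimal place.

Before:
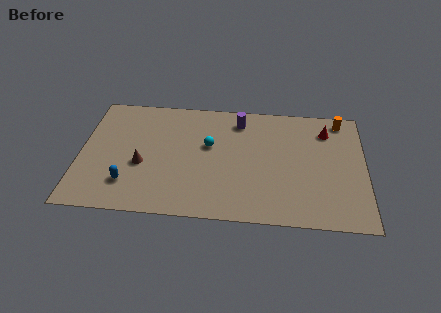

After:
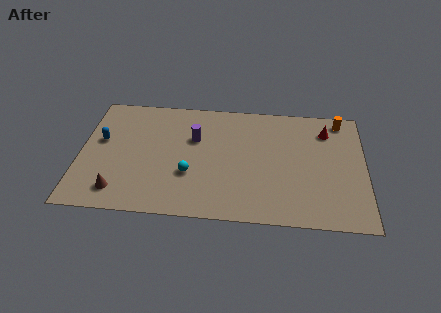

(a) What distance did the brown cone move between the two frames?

2.4

From (3.4, 3.7) to (2.2, 1.6), the brown cone covered √(1.2² + 2.1²) ≈ 2.4 units.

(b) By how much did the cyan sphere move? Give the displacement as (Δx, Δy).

(-1.0, -2.3)

The cyan sphere started near (7.0, 5.5) and ended near (6.0, 3.2).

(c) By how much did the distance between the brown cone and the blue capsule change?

+2.3

The distance was about 1.7 in the first image and 4.0 in the second, so they moved 2.3 units further apart.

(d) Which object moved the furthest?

the blue capsule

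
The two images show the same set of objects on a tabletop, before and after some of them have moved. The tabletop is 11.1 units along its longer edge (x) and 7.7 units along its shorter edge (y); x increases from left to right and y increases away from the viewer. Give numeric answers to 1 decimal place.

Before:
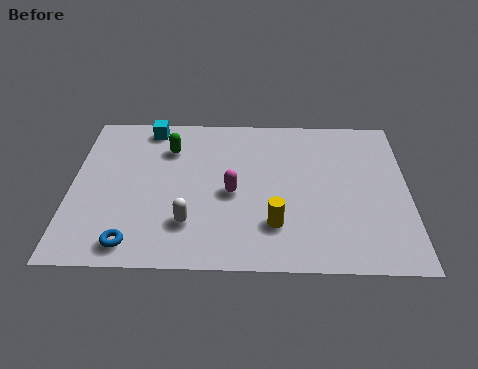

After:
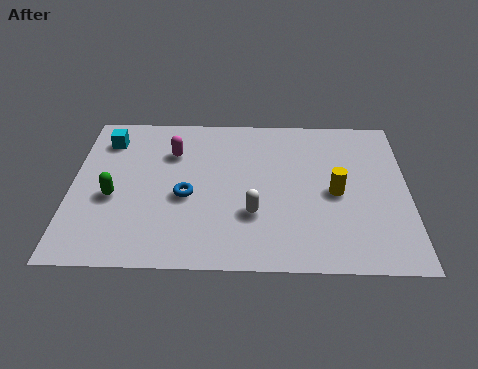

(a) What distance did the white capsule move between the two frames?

2.2

The white capsule moved from about (3.9, 2.0) to (6.0, 2.5), a distance of √(2.1² + 0.5²) ≈ 2.2.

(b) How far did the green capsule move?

3.1

The green capsule moved from about (3.2, 5.7) to (1.4, 3.2), a distance of √(1.8² + 2.5²) ≈ 3.1.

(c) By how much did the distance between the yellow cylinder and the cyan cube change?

+1.6

They were about 6.4 units apart before and 8.0 after — 1.6 units further apart.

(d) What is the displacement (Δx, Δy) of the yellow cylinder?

(2.0, 1.6)

From the two frames, the yellow cylinder sits at roughly (6.7, 2.0) before and (8.7, 3.6) after.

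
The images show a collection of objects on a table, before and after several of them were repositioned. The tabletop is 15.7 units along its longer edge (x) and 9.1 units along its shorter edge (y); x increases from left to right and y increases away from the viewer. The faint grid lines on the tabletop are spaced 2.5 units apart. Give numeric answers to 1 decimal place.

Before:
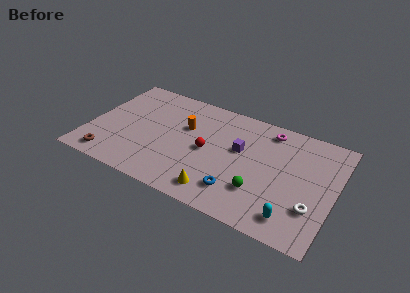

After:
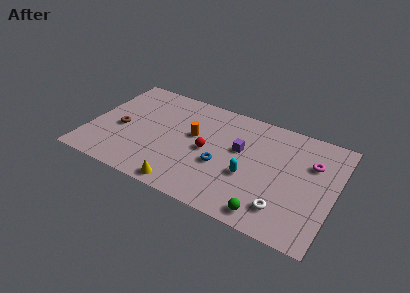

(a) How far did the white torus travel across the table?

1.9

From (14.5, 2.7) to (12.8, 1.9), the white torus covered √(1.7² + 0.8²) ≈ 1.9 units.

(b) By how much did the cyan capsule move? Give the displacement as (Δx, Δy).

(-3.0, 2.0)

The cyan capsule was at about (13.4, 1.5) and moved to about (10.4, 3.5).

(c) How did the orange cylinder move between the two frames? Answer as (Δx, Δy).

(0.6, -0.5)

The orange cylinder was at about (6.0, 5.8) and moved to about (6.6, 5.3).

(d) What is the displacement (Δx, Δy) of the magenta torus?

(2.9, -1.6)

The magenta torus started near (11.2, 7.8) and ended near (14.1, 6.2).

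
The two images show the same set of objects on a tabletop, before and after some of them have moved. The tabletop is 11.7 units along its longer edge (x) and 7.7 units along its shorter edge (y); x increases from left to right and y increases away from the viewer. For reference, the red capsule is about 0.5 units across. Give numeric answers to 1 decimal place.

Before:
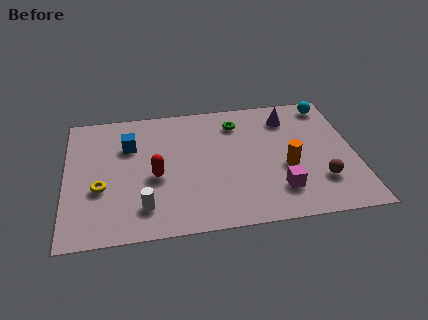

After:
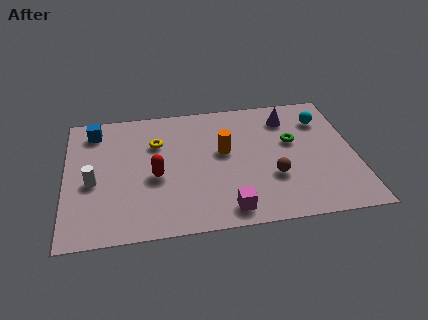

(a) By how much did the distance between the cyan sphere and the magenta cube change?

+0.9

The distance was about 5.4 in the first image and 6.3 in the second, so they moved 0.9 units further apart.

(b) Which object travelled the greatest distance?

the yellow torus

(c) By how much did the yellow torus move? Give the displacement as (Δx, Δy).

(2.3, 2.4)

The yellow torus started near (1.4, 2.9) and ended near (3.7, 5.3).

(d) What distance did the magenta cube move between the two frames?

2.2

From (8.5, 1.8) to (6.4, 1.0), the magenta cube covered √(2.1² + 0.8²) ≈ 2.2 units.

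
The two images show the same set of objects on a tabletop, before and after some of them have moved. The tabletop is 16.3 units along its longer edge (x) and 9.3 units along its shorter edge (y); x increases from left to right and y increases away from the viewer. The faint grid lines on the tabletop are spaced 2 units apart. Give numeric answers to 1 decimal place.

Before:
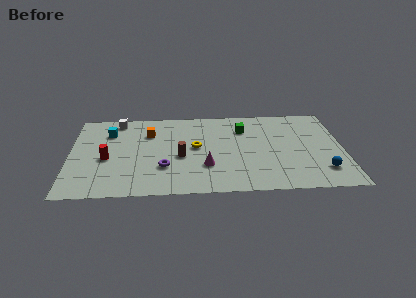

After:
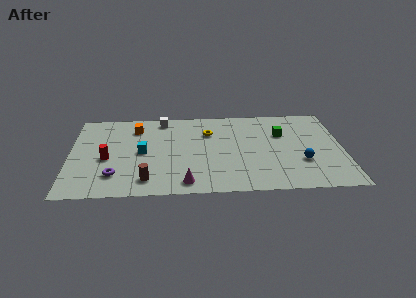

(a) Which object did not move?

the red cylinder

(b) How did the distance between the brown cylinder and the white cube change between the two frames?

+1.0

They were about 5.7 units apart before and 6.7 after — 1.0 units further apart.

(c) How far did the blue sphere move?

1.6

From (15.0, 2.1) to (13.8, 3.1), the blue sphere covered √(1.2² + 1.0²) ≈ 1.6 units.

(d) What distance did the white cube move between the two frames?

2.7

The white cube moved from about (2.8, 8.2) to (5.5, 8.2), a distance of √(2.7² + 0.0²) ≈ 2.7.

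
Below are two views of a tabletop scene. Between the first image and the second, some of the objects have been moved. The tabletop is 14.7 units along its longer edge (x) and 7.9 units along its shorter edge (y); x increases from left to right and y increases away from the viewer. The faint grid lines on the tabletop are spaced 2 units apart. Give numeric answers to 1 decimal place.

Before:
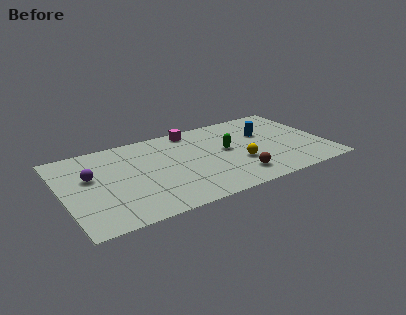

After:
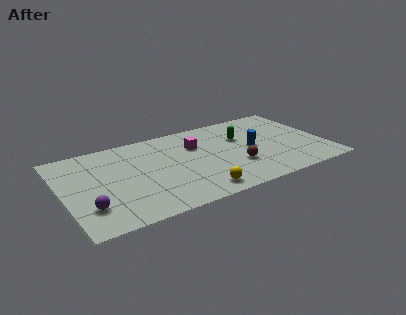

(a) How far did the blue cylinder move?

1.5

The blue cylinder was near (11.5, 5.1) before and (10.6, 3.9) after, so it travelled √(0.9² + 1.2²) ≈ 1.5 units.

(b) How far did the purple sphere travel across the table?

2.7

From (1.6, 4.8) to (1.2, 2.1), the purple sphere covered √(0.4² + 2.7²) ≈ 2.7 units.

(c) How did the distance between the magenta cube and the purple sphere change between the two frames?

+0.8

Before: roughly 6.4 units apart; after: 7.2. That's 0.8 units further apart.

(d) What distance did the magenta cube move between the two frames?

1.6

From (7.6, 7.0) to (7.6, 5.4), the magenta cube covered √(0.0² + 1.6²) ≈ 1.6 units.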